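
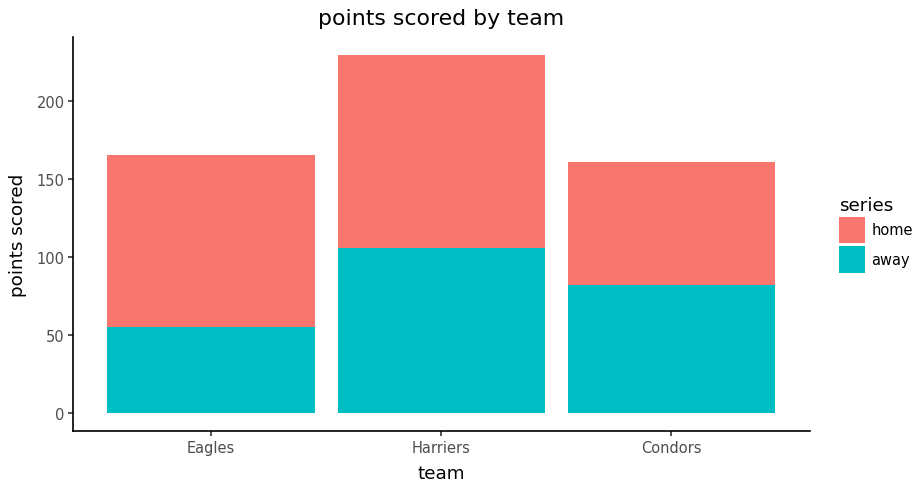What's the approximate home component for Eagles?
home top ≈ 160, bottom ≈ 60; segment ≈ 100.

≈ 100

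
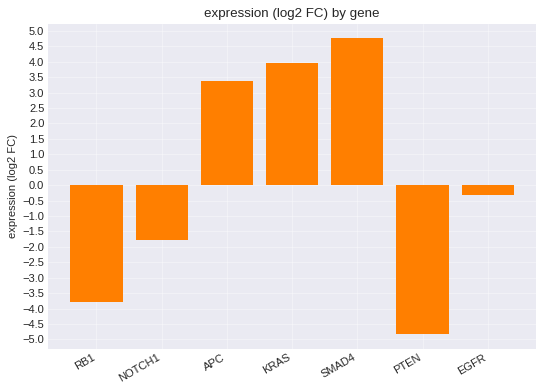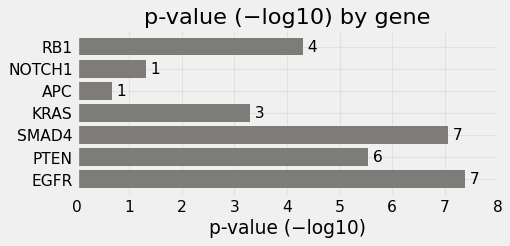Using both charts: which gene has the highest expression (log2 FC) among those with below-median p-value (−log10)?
Chart 2 median p-value (−log10) ≈ 4; below-median genes: NOTCH1, APC, KRAS. Among those, KRAS has the highest expression (log2 FC) (≈ 4).

KRAS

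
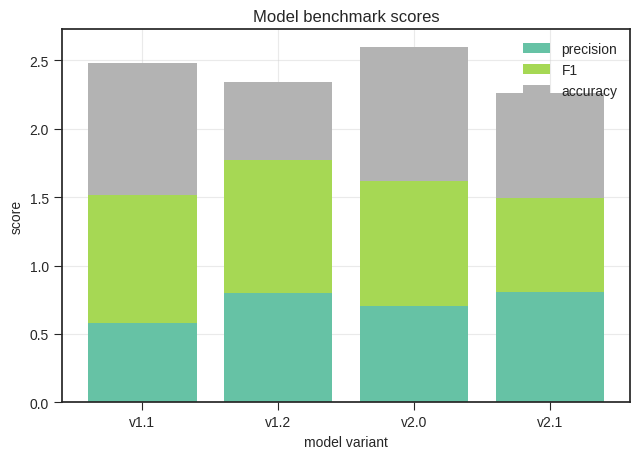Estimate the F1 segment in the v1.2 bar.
≈ 1.0

F1 top ≈ 2.0, bottom ≈ 1.0; segment ≈ 1.0.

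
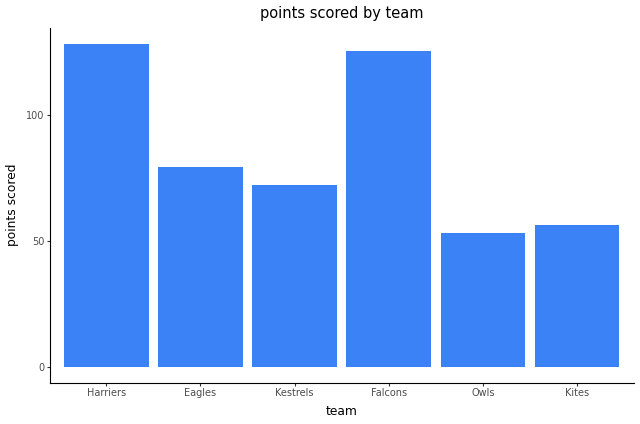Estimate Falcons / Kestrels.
≈ 1.5×

Falcons ≈ 120, Kestrels ≈ 80; 120/80 ≈ 1.5.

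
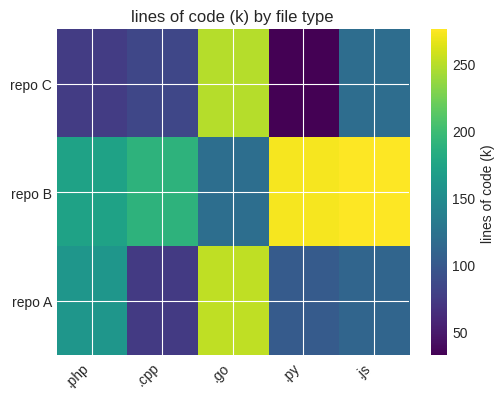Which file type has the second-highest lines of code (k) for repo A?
Top 3 for repo A: .go ≈ 250, .php ≈ 150, .js ≈ 100.

.php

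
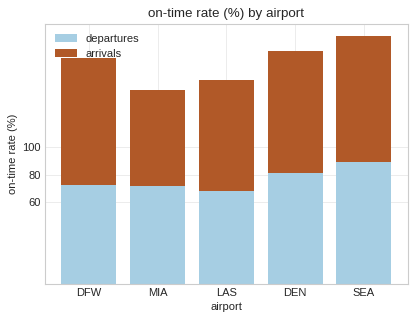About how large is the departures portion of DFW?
departures top ≈ 80, bottom ≈ 0; segment ≈ 80.

≈ 80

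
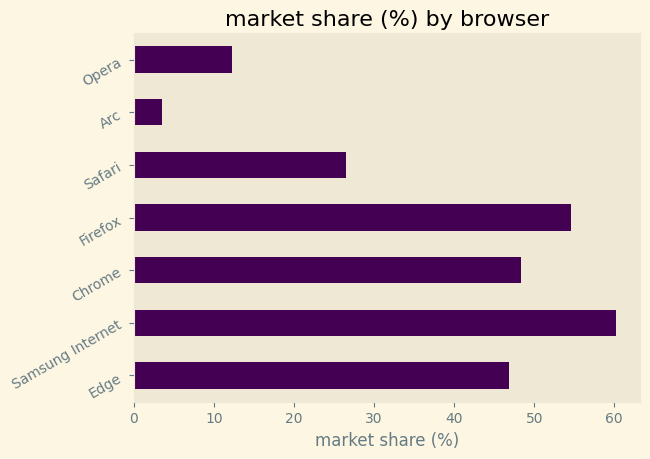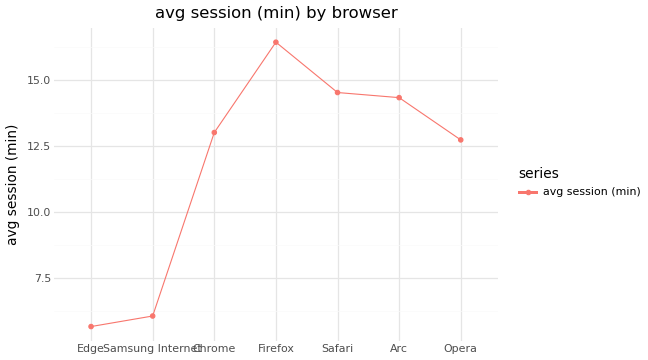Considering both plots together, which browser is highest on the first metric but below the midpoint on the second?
Samsung Internet

Chart 2 median avg session (min) ≈ 14; below-median browsers: Edge, Samsung Internet, Opera. Among those, Samsung Internet has the highest market share (%) (≈ 60).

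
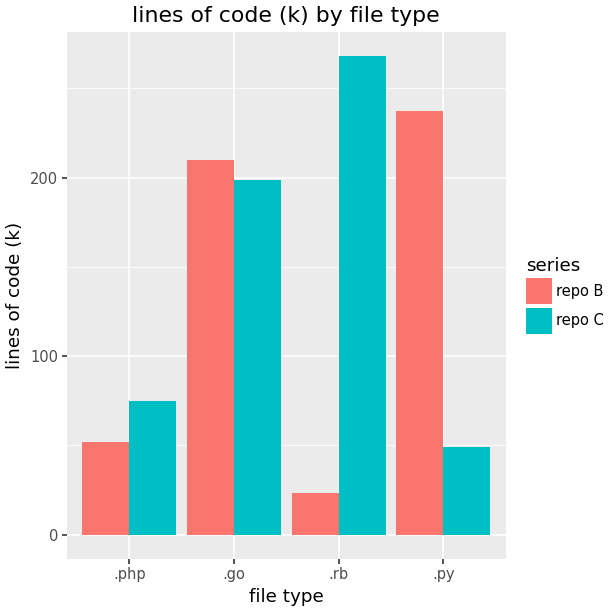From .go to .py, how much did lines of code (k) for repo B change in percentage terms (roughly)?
.go ≈ 200, .py ≈ 225; (225 − 200) / 200 ≈ +12.5%.

≈ +12.5%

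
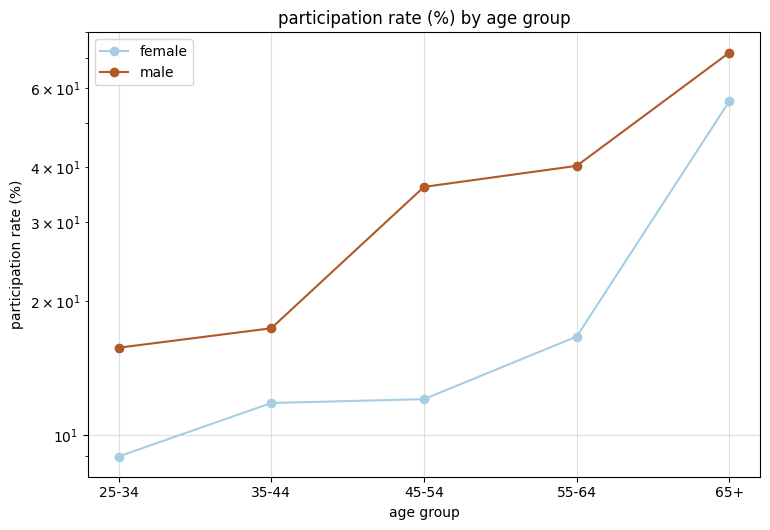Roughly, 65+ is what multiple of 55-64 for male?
65+ ≈ 70, 55-64 ≈ 40; 70/40 ≈ 1.75.

≈ 1.75×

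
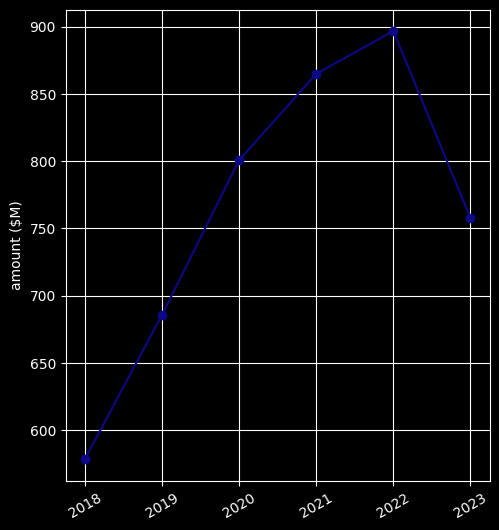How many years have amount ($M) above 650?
Above 650: 2019, 2020, 2021, 2022, 2023.

5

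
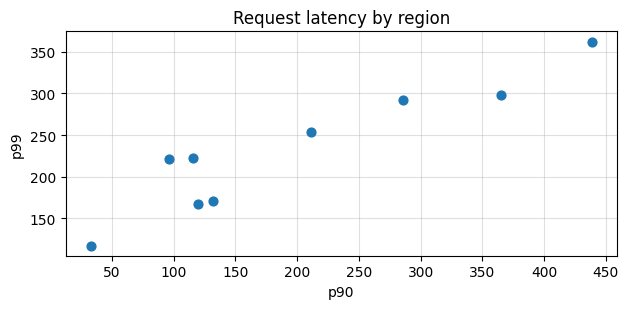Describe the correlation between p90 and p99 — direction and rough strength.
Points are positively correlated; strong (|r| ≈ 0.9).

positive, strong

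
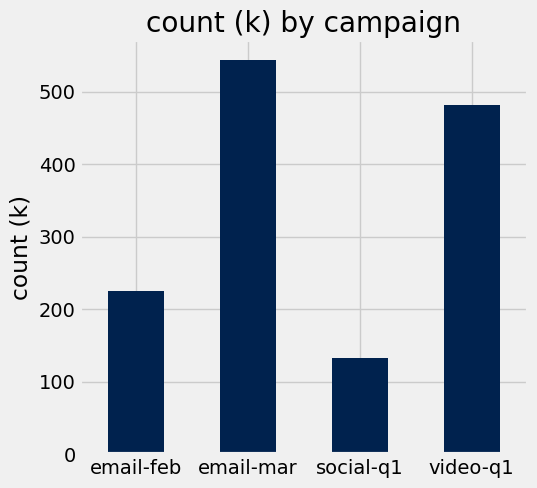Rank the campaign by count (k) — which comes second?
Top 3: email-mar ≈ 550, video-q1 ≈ 500, email-feb ≈ 250.

video-q1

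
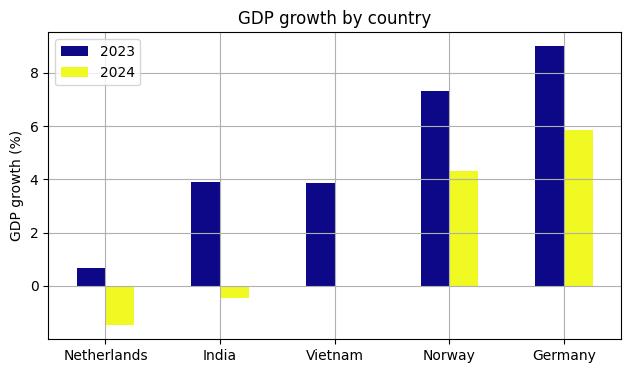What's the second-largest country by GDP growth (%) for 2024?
Top 3 for 2024: Germany ≈ 6, Norway ≈ 4, Vietnam ≈ 0.

Norway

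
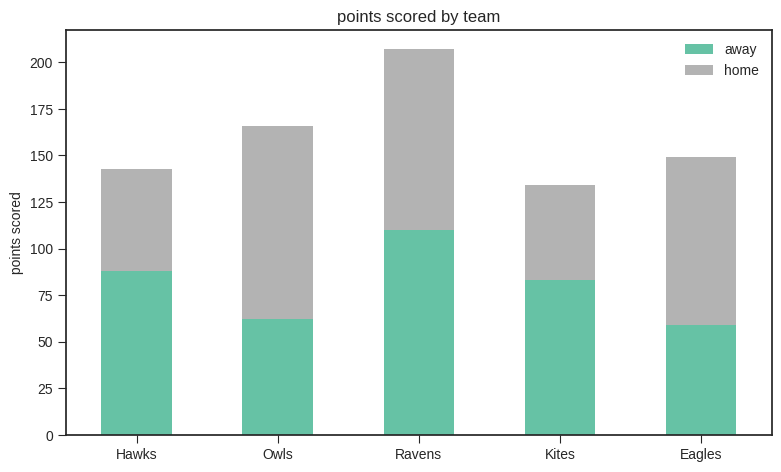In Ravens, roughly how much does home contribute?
home top ≈ 200, bottom ≈ 120; segment ≈ 80.

≈ 80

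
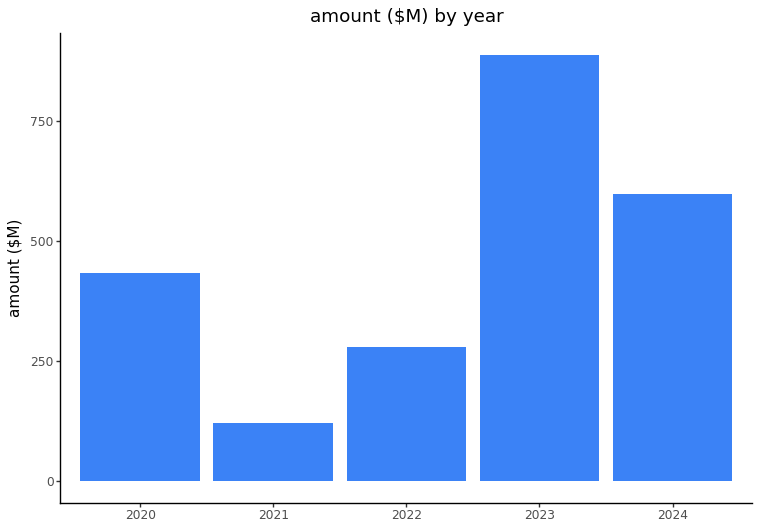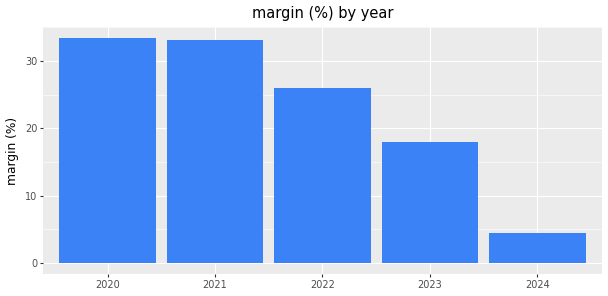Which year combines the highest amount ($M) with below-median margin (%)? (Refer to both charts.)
Chart 2 median margin (%) ≈ 25; below-median years: 2023, 2024. Among those, 2023 has the highest amount ($M) (≈ 900).

2023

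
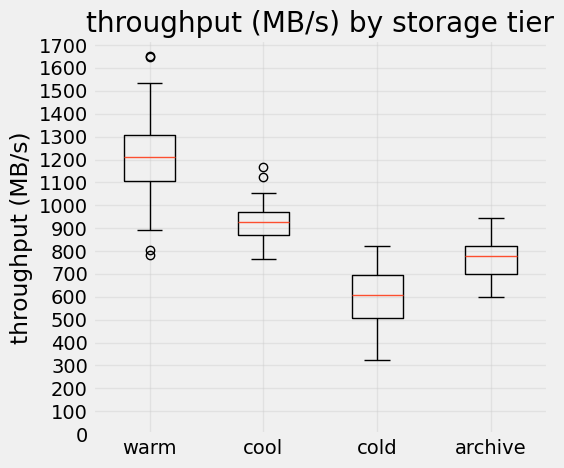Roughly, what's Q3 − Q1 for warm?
≈ 200

Q3 ≈ 1300, Q1 ≈ 1100; IQR ≈ 200.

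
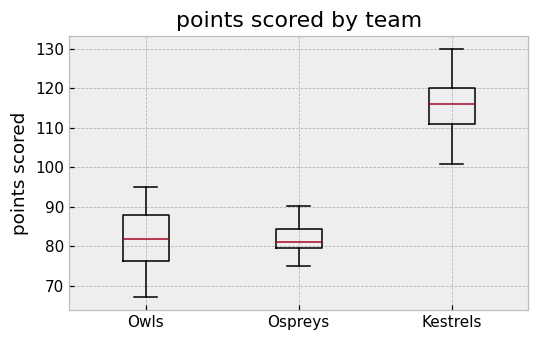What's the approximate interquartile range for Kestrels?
Q3 ≈ 120, Q1 ≈ 110; IQR ≈ 10.

≈ 10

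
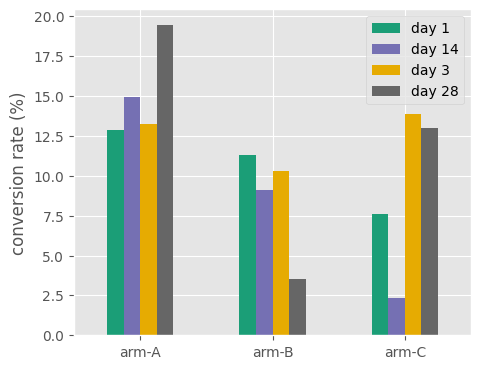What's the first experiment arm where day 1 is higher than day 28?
arm-A: day 1 ≈ 12 vs day 28 ≈ 20 (not yet); arm-B: day 1 ≈ 12 vs day 28 ≈ 4 (first crossover).

arm-B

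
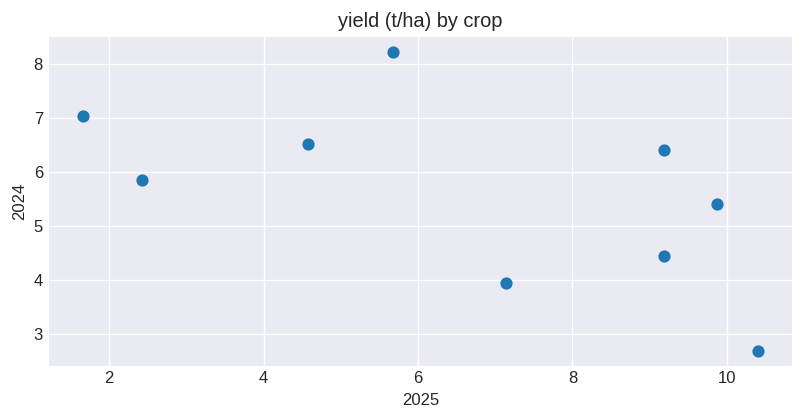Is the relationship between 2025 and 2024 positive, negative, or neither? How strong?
Points are negatively correlated; moderate (|r| ≈ 0.6).

negative, moderate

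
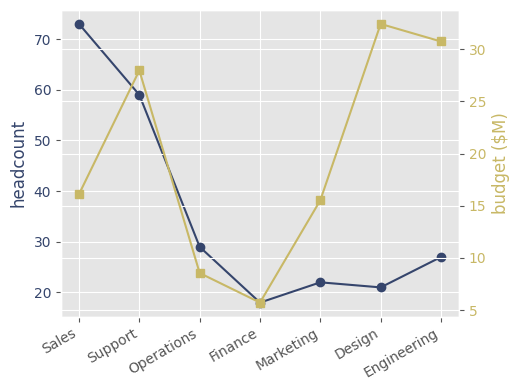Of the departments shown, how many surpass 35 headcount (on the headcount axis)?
Above 35: Sales, Support.

2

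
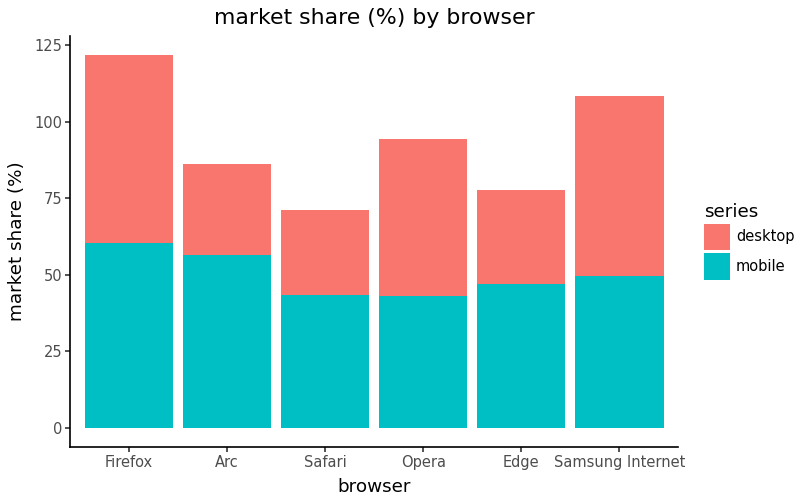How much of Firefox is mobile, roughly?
mobile top ≈ 60, bottom ≈ 0; segment ≈ 60.

≈ 60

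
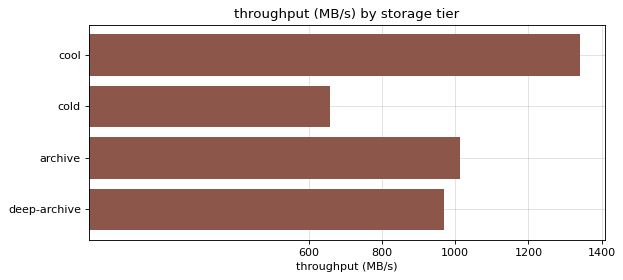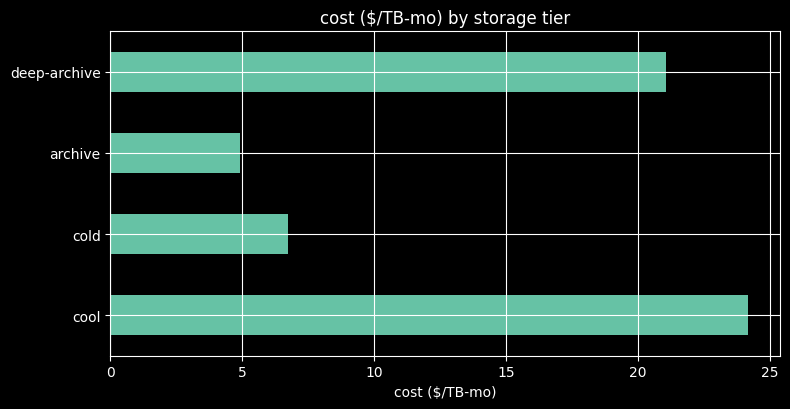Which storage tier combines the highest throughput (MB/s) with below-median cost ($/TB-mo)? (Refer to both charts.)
Chart 2 median cost ($/TB-mo) ≈ 15; below-median storage tiers: cold, archive. Among those, archive has the highest throughput (MB/s) (≈ 1000).

archive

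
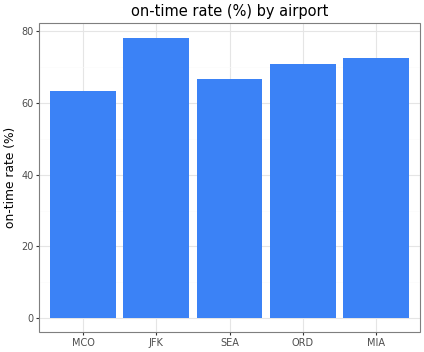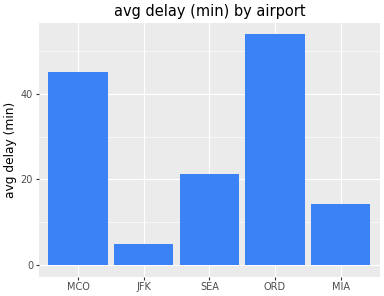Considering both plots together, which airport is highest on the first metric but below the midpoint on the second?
JFK

Chart 2 median avg delay (min) ≈ 20; below-median airports: JFK, MIA. Among those, JFK has the highest on-time rate (%) (≈ 80).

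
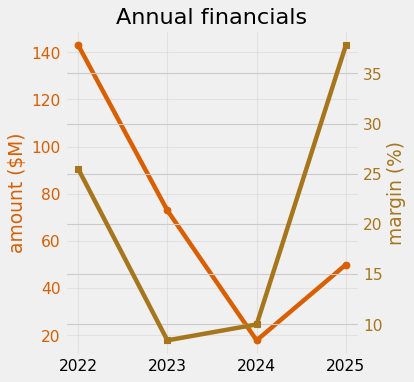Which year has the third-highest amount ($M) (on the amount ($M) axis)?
Top 4 (on the amount ($M) axis): 2022 ≈ 140, 2023 ≈ 80, 2025 ≈ 40, 2024 ≈ 20.

2025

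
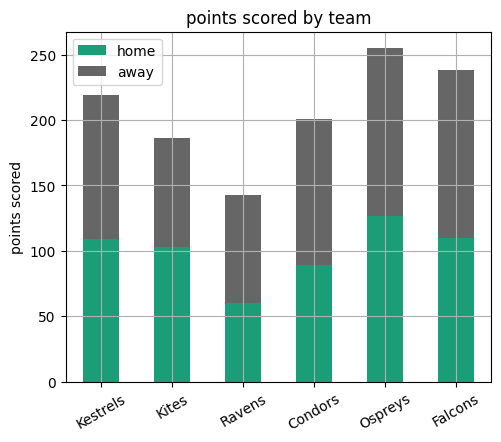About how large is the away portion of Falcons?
≈ 150

away top ≈ 250, bottom ≈ 100; segment ≈ 150.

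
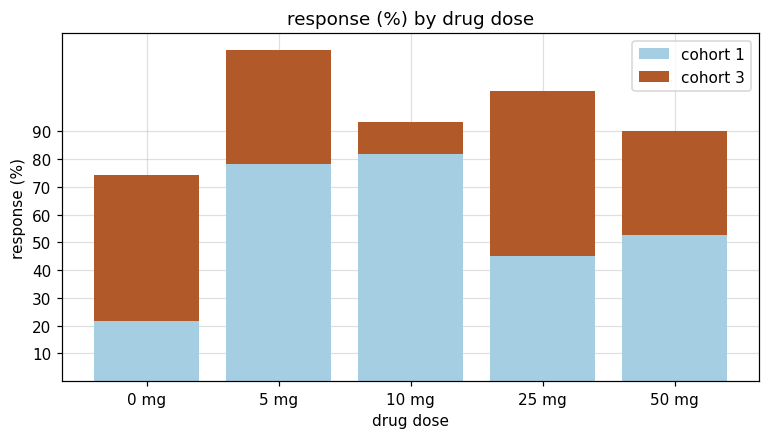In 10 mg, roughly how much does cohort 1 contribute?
≈ 80

cohort 1 top ≈ 80, bottom ≈ 0; segment ≈ 80.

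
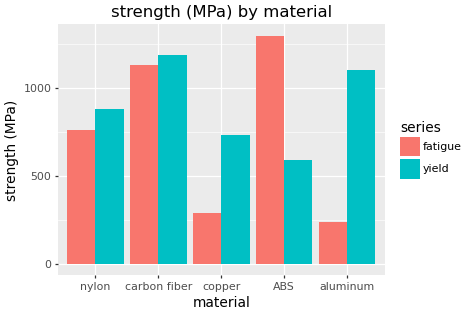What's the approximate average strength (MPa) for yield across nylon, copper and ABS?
≈ 733

(800 + 800 + 600) / 3 ≈ 733.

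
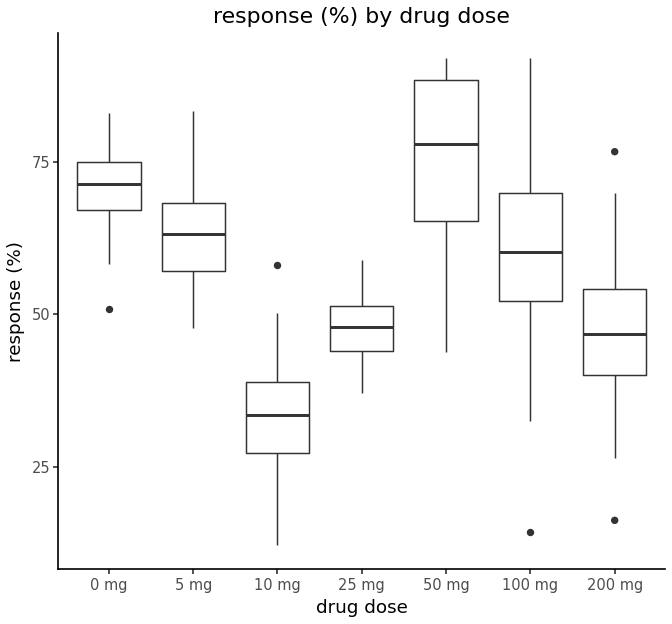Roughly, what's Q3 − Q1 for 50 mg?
Q3 ≈ 90, Q1 ≈ 65; IQR ≈ 25.

≈ 25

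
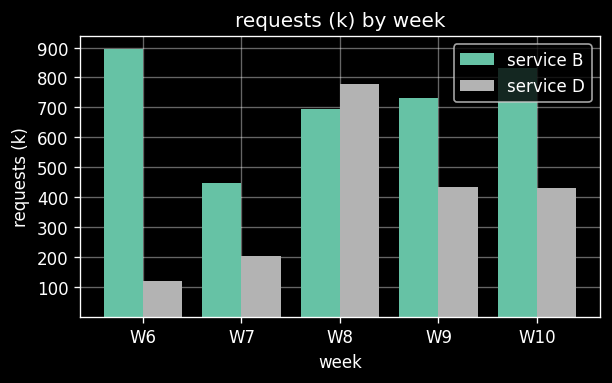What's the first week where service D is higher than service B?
W7: service D ≈ 200 vs service B ≈ 400 (not yet); W8: service D ≈ 800 vs service B ≈ 700 (first crossover).

W8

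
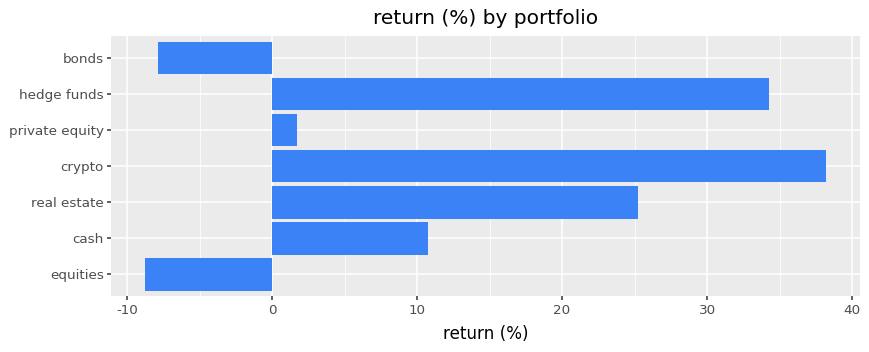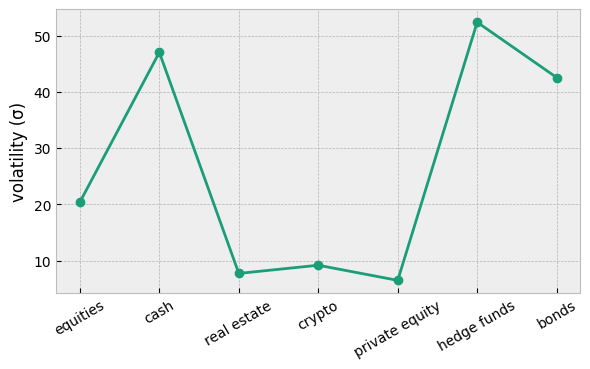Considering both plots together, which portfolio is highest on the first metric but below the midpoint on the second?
crypto

Chart 2 median volatility (σ) ≈ 20; below-median portfolios: real estate, crypto, private equity. Among those, crypto has the highest return (%) (≈ 40).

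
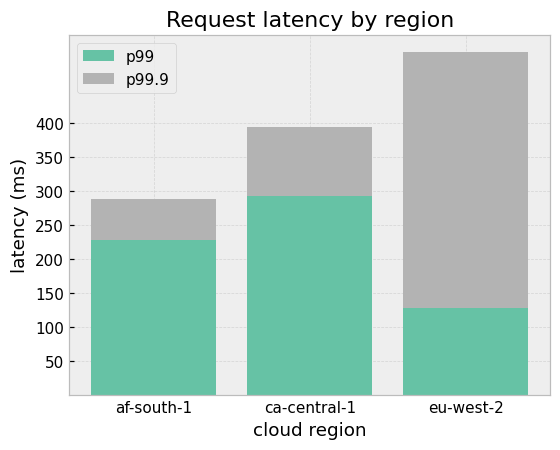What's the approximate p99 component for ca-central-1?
≈ 300

p99 top ≈ 300, bottom ≈ 0; segment ≈ 300.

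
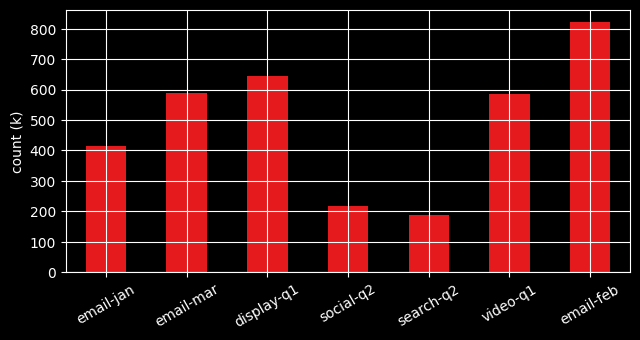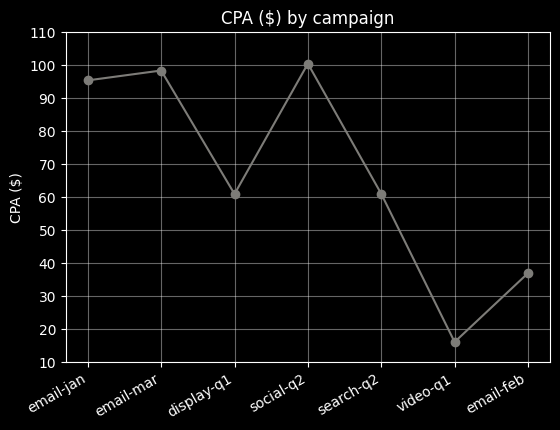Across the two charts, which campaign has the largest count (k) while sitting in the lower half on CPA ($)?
email-feb

Chart 2 median CPA ($) ≈ 60; below-median campaigns: display-q1, video-q1, email-feb. Among those, email-feb has the highest count (k) (≈ 800).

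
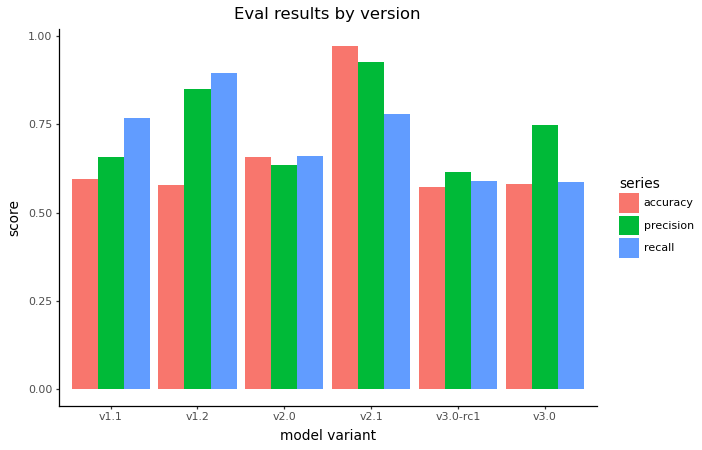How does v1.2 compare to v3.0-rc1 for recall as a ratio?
≈ 1.5×

v1.2 ≈ 0.9, v3.0-rc1 ≈ 0.6; 0.9/0.6 ≈ 1.5.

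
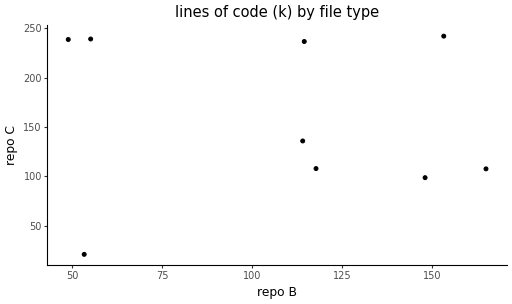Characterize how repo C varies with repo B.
no clear correlation

Points are roughly uncorrelated; weak (|r| ≈ 0.1).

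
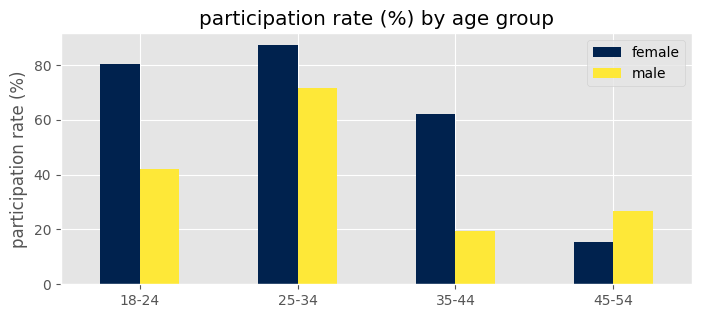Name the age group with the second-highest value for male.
18-24

Top 3 for male: 25-34 ≈ 70, 18-24 ≈ 40, 45-54 ≈ 30.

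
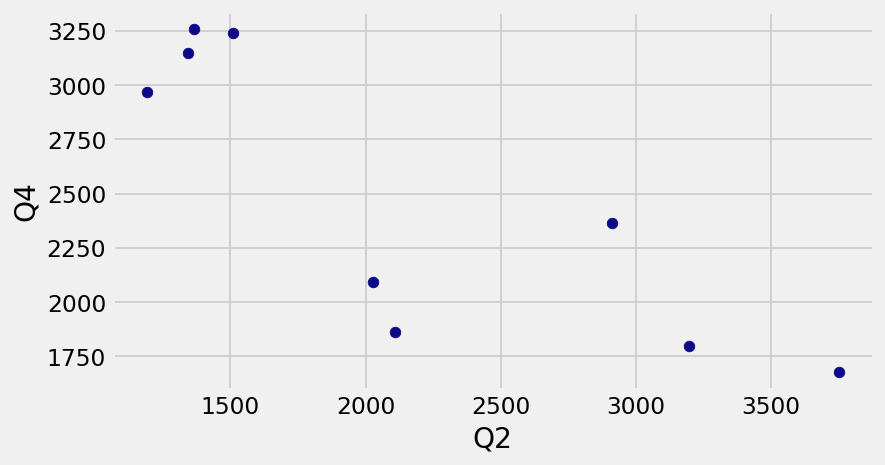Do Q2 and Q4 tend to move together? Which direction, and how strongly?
Points are negatively correlated; strong (|r| ≈ 0.8).

negative, strong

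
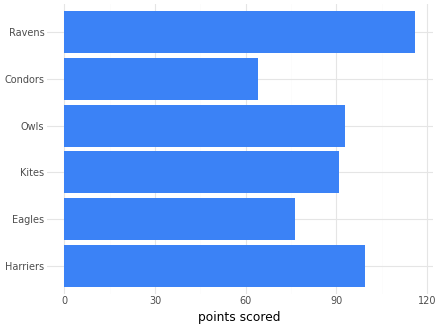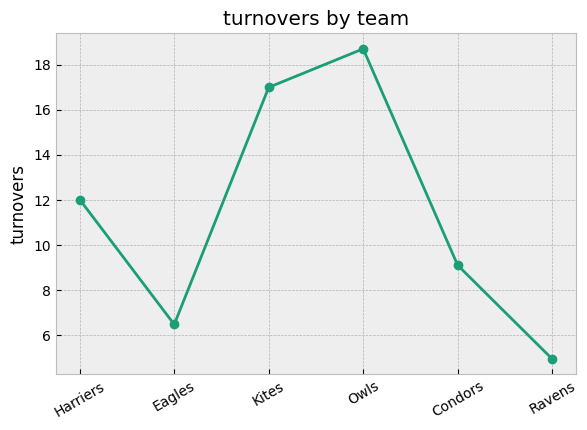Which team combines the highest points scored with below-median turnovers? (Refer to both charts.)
Ravens

Chart 2 median turnovers ≈ 10; below-median teams: Eagles, Condors, Ravens. Among those, Ravens has the highest points scored (≈ 120).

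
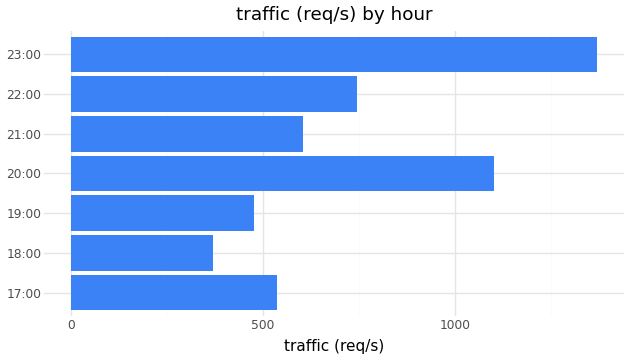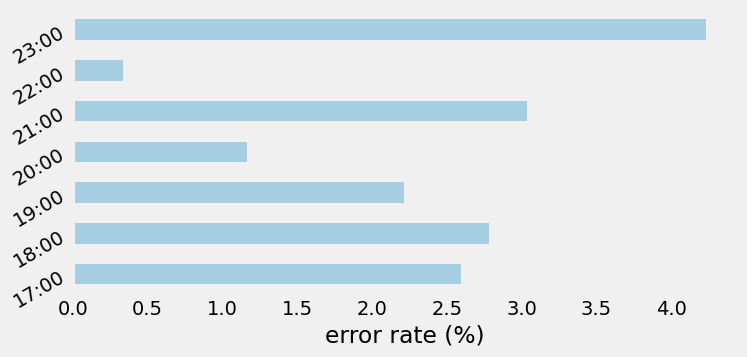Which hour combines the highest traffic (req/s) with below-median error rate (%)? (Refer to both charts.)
20:00

Chart 2 median error rate (%) ≈ 2.5; below-median hours: 19:00, 20:00, 22:00. Among those, 20:00 has the highest traffic (req/s) (≈ 1200).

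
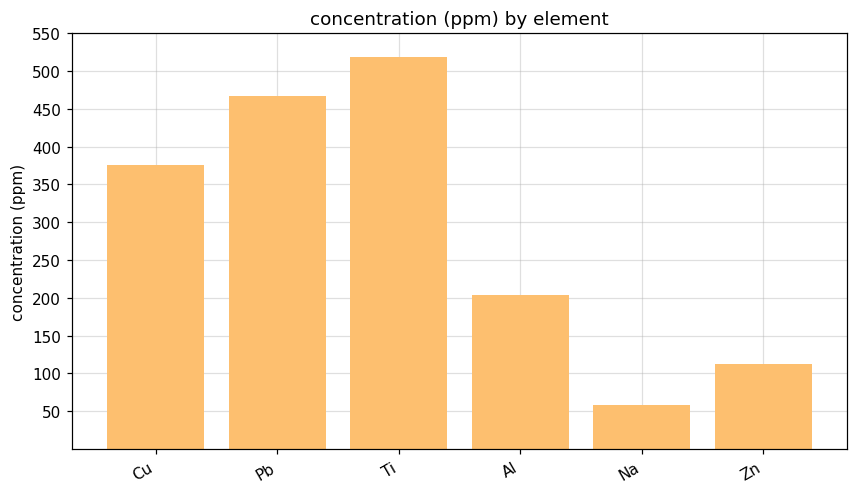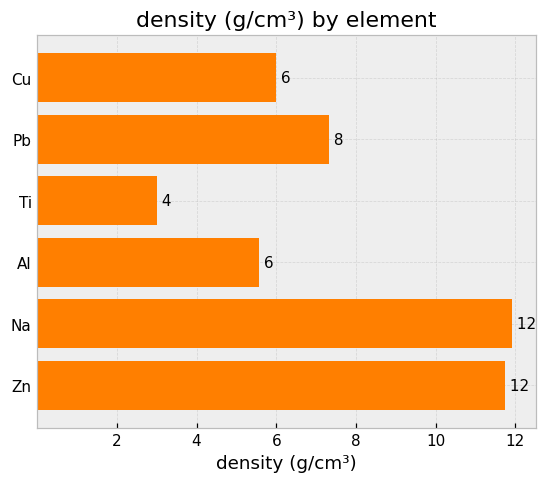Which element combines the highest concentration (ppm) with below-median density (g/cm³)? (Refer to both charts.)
Chart 2 median density (g/cm³) ≈ 6; below-median elements: Cu, Ti, Al. Among those, Ti has the highest concentration (ppm) (≈ 500).

Ti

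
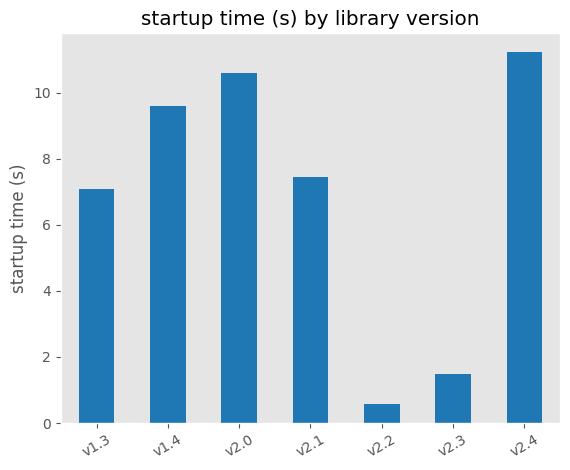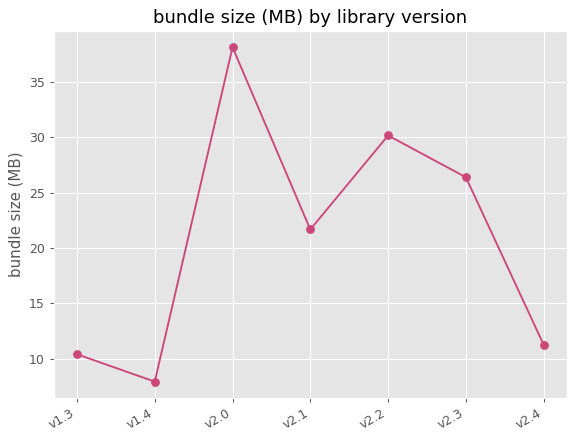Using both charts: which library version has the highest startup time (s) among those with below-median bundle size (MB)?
v2.4

Chart 2 median bundle size (MB) ≈ 20; below-median library versions: v1.3, v1.4, v2.4. Among those, v2.4 has the highest startup time (s) (≈ 12).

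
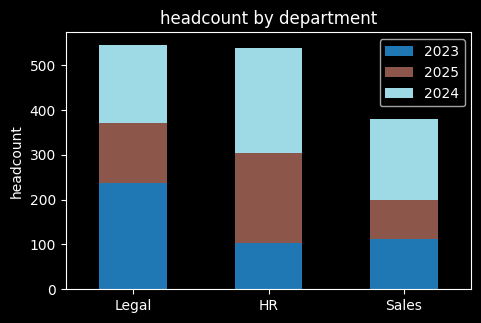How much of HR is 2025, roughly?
2025 top ≈ 300, bottom ≈ 100; segment ≈ 200.

≈ 200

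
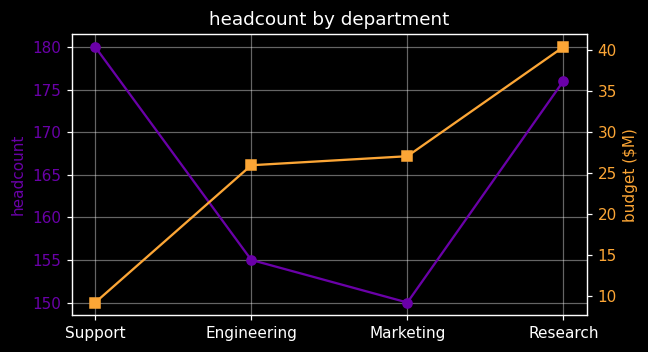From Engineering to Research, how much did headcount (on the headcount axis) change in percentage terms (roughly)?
≈ +12.9%

Engineering ≈ 155, Research ≈ 175; (175 − 155) / 155 ≈ +12.9%.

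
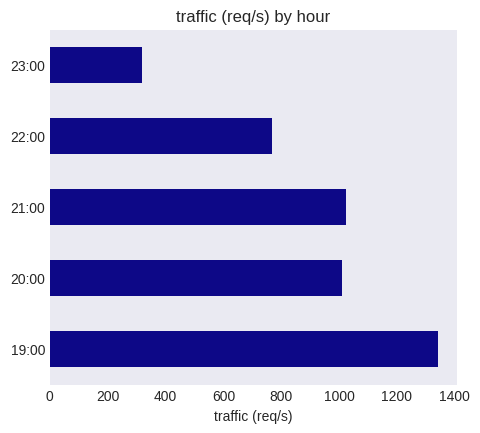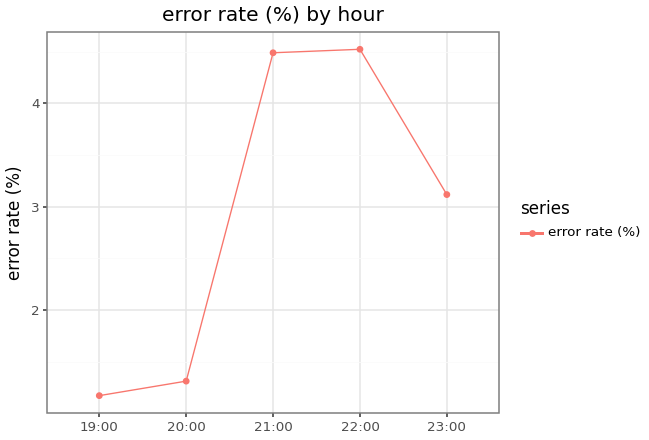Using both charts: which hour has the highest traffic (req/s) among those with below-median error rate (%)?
19:00

Chart 2 median error rate (%) ≈ 3; below-median hours: 19:00, 20:00. Among those, 19:00 has the highest traffic (req/s) (≈ 1400).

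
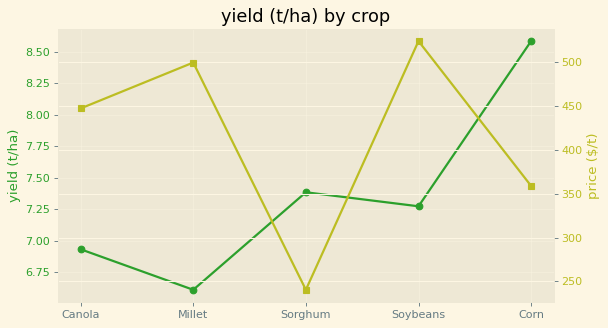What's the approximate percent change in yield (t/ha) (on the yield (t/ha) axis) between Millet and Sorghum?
Millet ≈ 6.6, Sorghum ≈ 7.4; (7.4 − 6.6) / 6.6 ≈ +12.1%.

≈ +12.1%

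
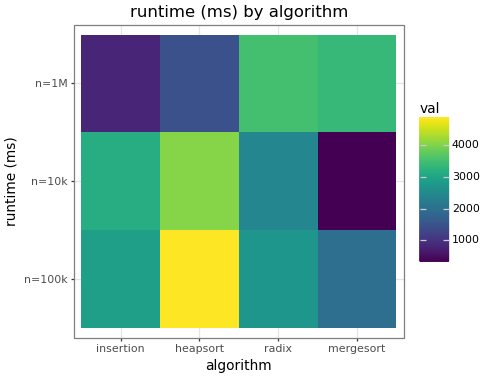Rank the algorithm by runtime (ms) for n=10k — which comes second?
Top 3 for n=10k: heapsort ≈ 4000, insertion ≈ 3000, radix ≈ 2500.

insertion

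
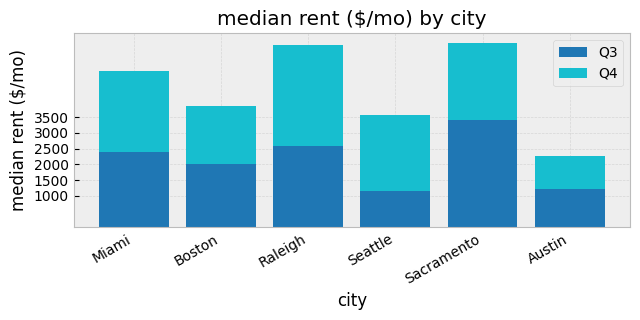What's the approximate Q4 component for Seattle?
≈ 2500

Q4 top ≈ 3500, bottom ≈ 1000; segment ≈ 2500.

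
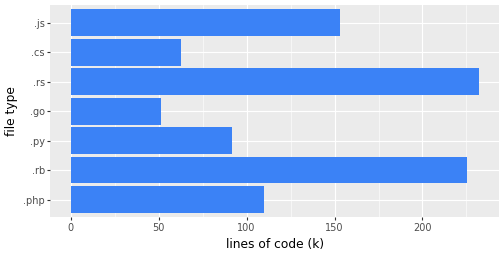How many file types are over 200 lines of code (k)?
Above 200: .rb, .rs.

2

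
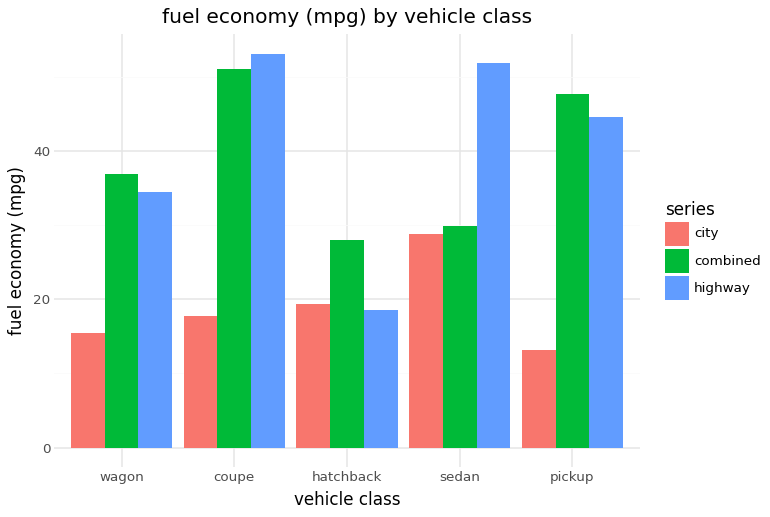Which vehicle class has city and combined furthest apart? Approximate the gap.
pickup: city ≈ 15, combined ≈ 50 → gap ≈ 35. Next-largest (coupe) is only ≈ 30.

pickup, ≈ 35 mpg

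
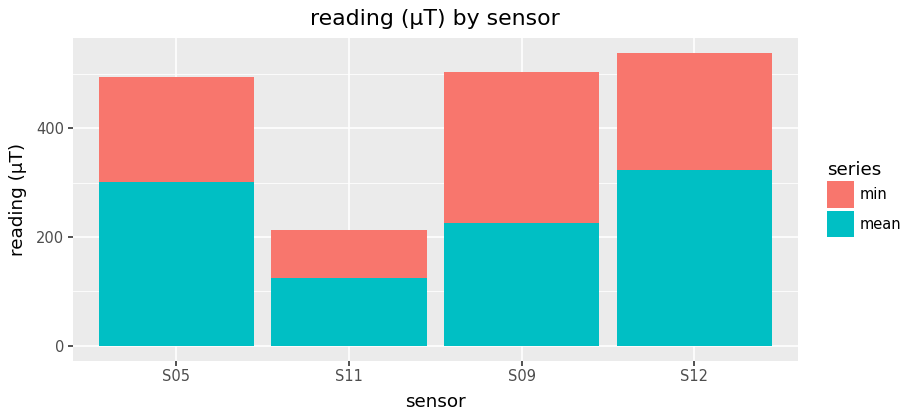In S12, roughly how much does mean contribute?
≈ 300

mean top ≈ 300, bottom ≈ 0; segment ≈ 300.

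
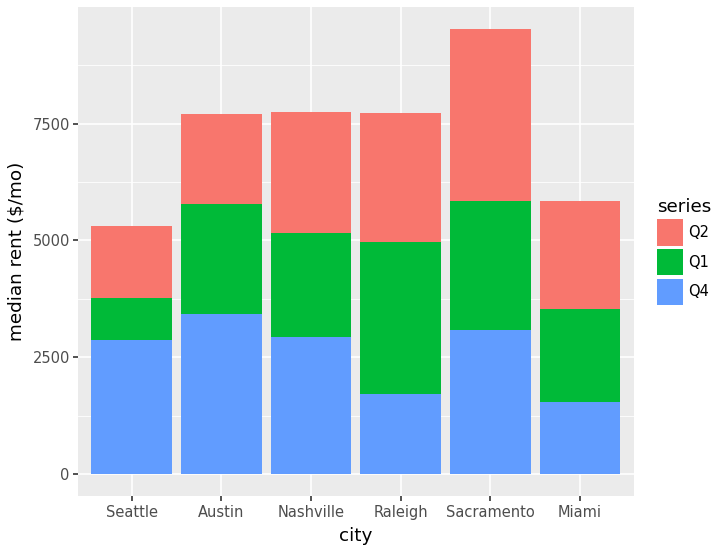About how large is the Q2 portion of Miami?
Q2 top ≈ 6000, bottom ≈ 4000; segment ≈ 2000.

≈ 2000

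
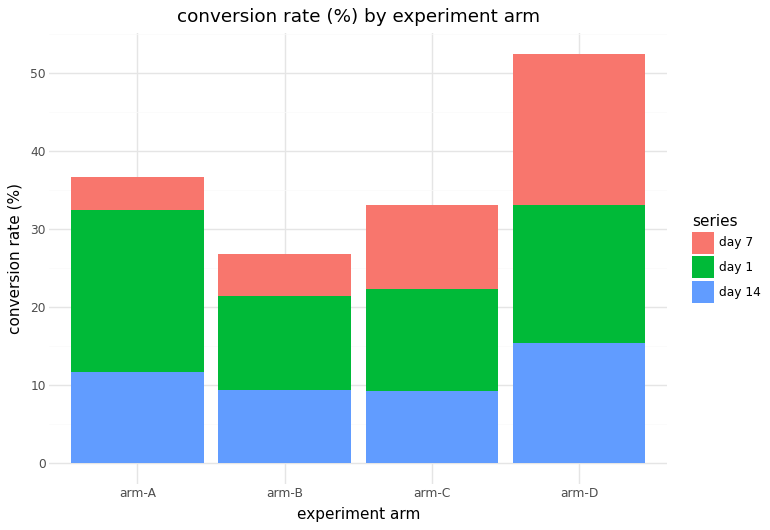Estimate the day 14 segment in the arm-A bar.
day 14 top ≈ 10, bottom ≈ 0; segment ≈ 10.

≈ 10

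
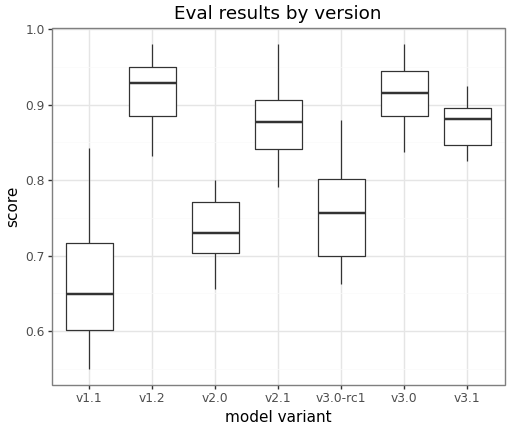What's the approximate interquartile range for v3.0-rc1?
Q3 ≈ 0.80, Q1 ≈ 0.70; IQR ≈ 0.10.

≈ 0.10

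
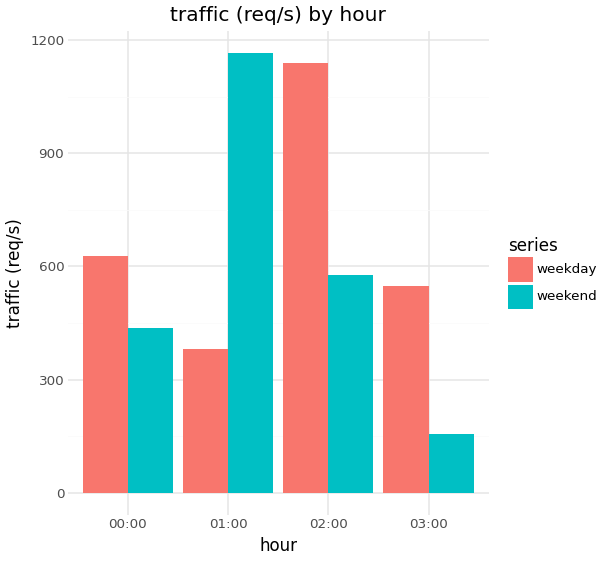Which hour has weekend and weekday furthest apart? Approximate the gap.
01:00: weekend ≈ 1200, weekday ≈ 400 → gap ≈ 800. Next-largest (02:00) is only ≈ 500.

01:00, ≈ 800 req/s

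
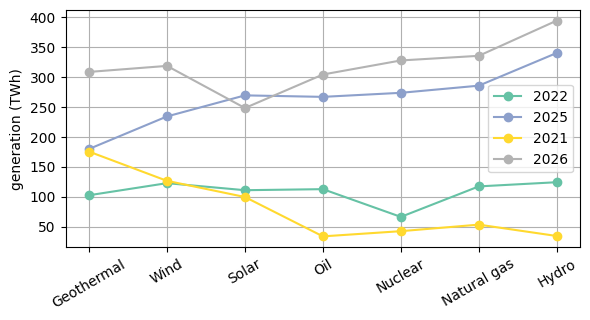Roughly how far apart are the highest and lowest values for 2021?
≈ 150

Max Geothermal ≈ 200, min Oil ≈ 50; range ≈ 150.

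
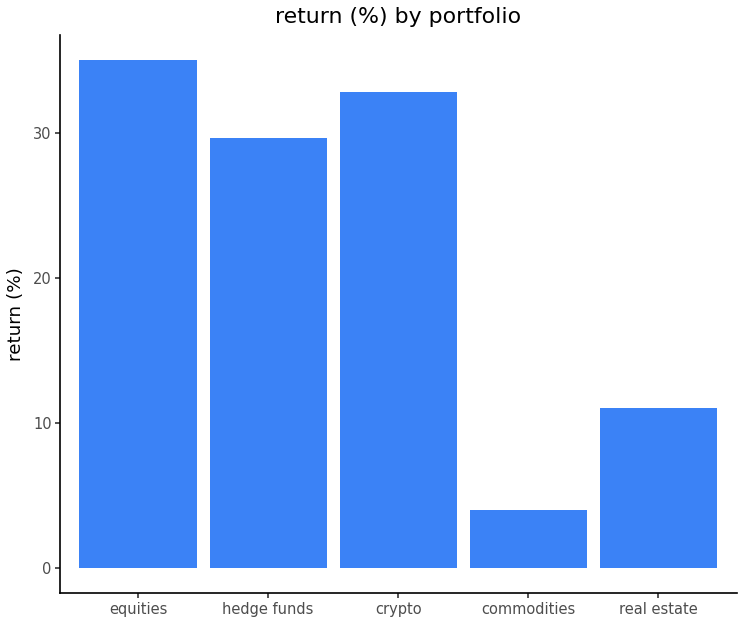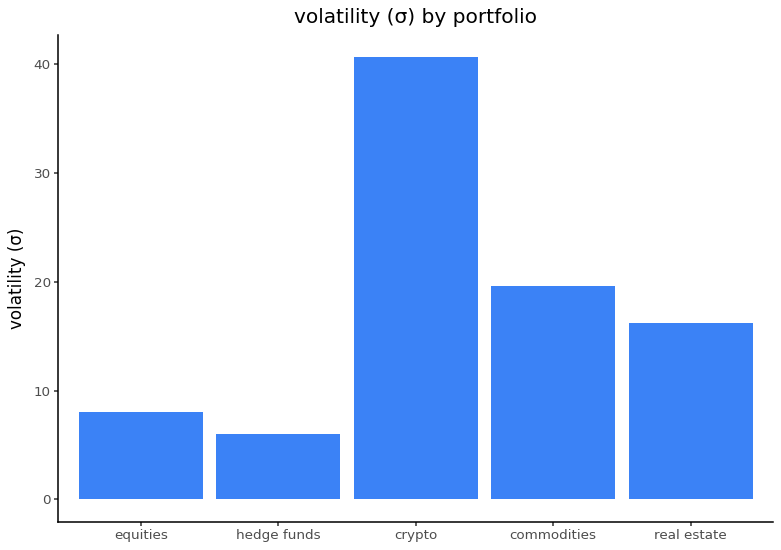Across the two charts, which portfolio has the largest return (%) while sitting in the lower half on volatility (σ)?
equities

Chart 2 median volatility (σ) ≈ 15; below-median portfolios: equities, hedge funds. Among those, equities has the highest return (%) (≈ 35).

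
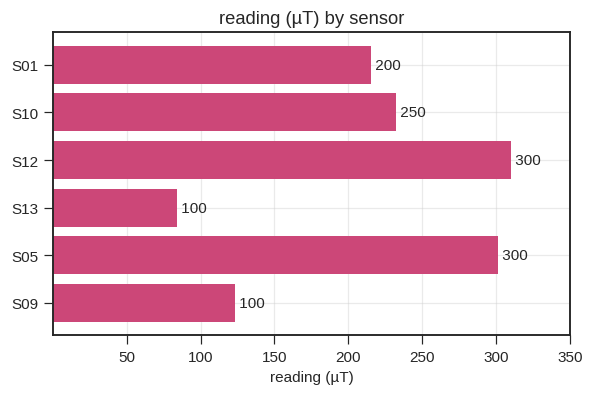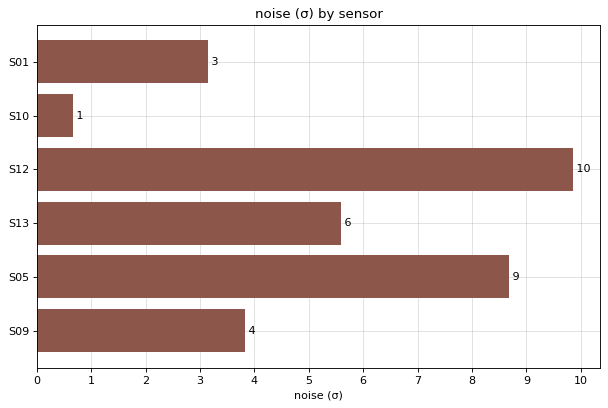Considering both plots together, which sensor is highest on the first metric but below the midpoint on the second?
S10

Chart 2 median noise (σ) ≈ 5; below-median sensors: S01, S10, S09. Among those, S10 has the highest reading (µT) (≈ 250).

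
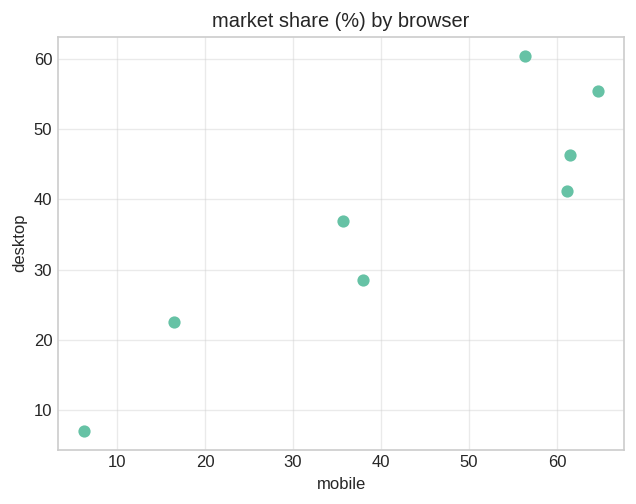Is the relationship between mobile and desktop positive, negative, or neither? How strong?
positive, strong

Points are positively correlated; strong (|r| ≈ 0.9).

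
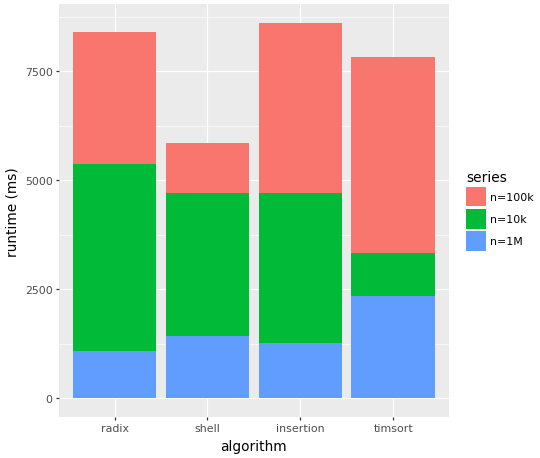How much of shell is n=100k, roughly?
≈ 1000

n=100k top ≈ 6000, bottom ≈ 5000; segment ≈ 1000.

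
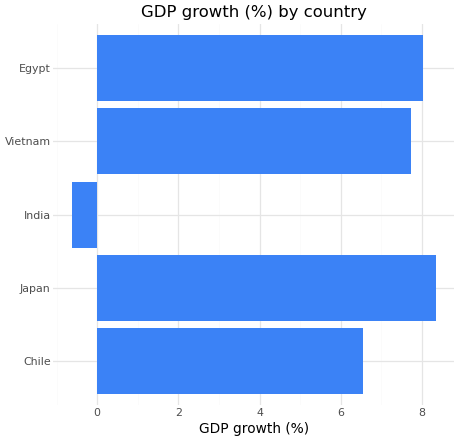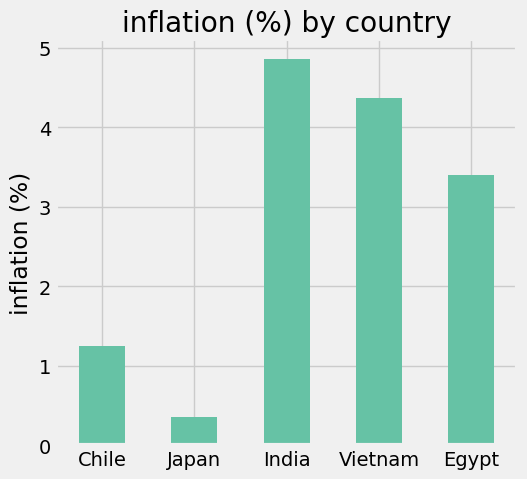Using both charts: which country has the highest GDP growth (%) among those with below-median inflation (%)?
Chart 2 median inflation (%) ≈ 3.5; below-median countries: Chile, Japan. Among those, Japan has the highest GDP growth (%) (≈ 8).

Japan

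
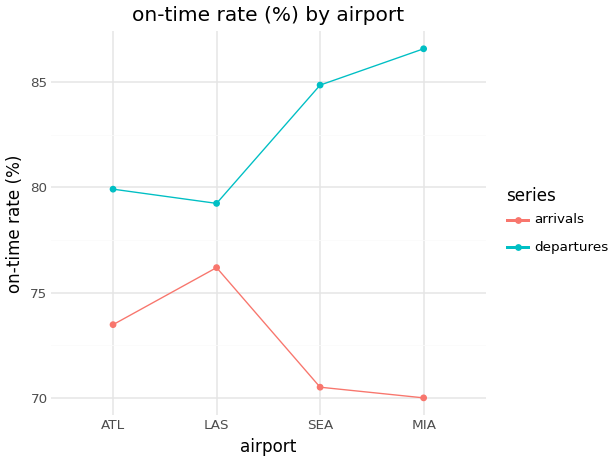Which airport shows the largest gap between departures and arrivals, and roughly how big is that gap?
MIA, ≈ 16 %

MIA: departures ≈ 86, arrivals ≈ 70 → gap ≈ 16. Next-largest (SEA) is only ≈ 14.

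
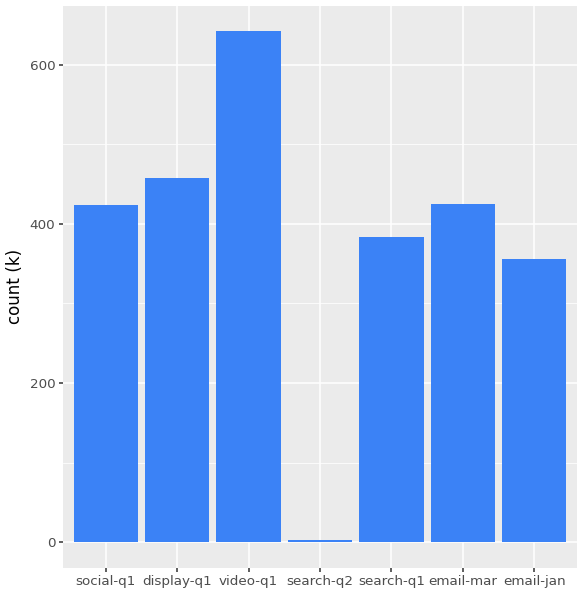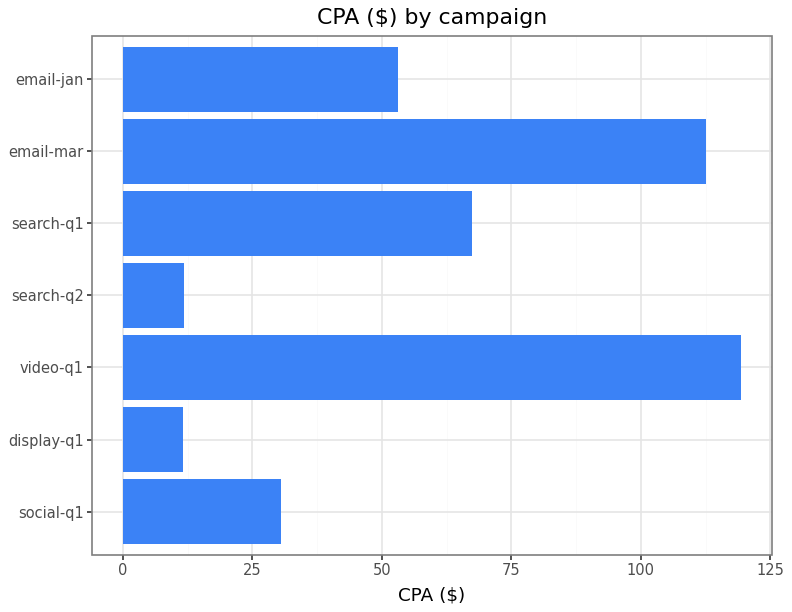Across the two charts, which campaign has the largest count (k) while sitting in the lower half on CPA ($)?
display-q1

Chart 2 median CPA ($) ≈ 60; below-median campaigns: social-q1, display-q1, search-q2. Among those, display-q1 has the highest count (k) (≈ 500).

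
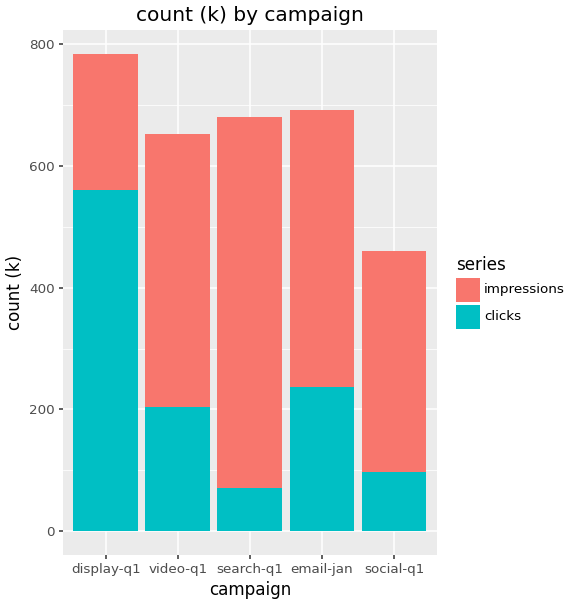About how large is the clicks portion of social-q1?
≈ 100

clicks top ≈ 100, bottom ≈ 0; segment ≈ 100.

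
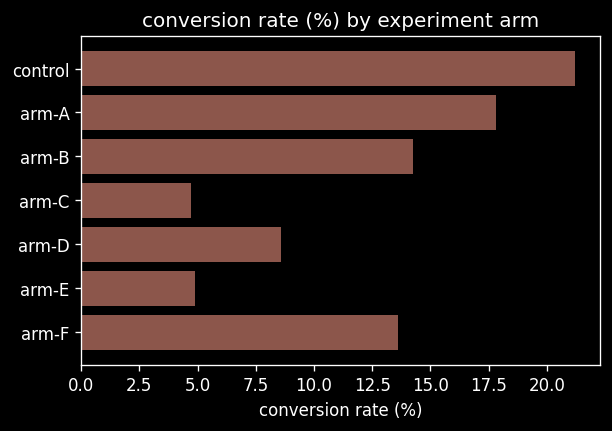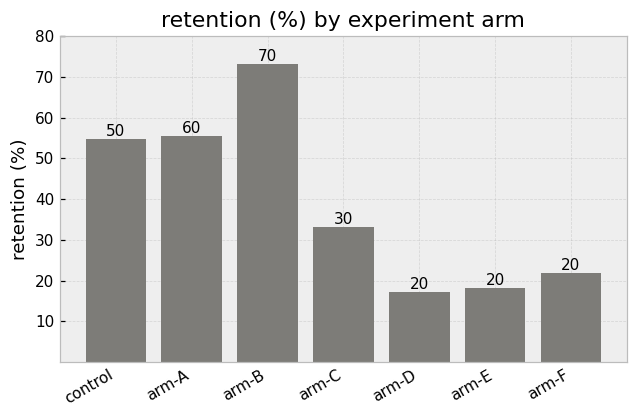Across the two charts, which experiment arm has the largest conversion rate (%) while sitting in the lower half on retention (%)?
Chart 2 median retention (%) ≈ 30; below-median experiment arms: arm-D, arm-E, arm-F. Among those, arm-F has the highest conversion rate (%) (≈ 14).

arm-F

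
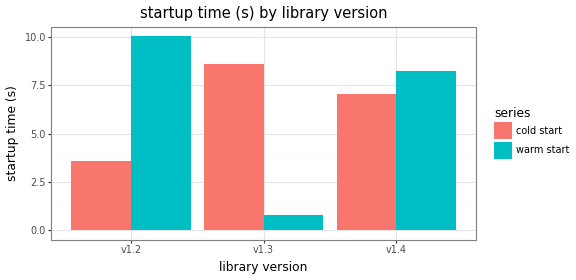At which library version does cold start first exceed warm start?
v1.2: cold start ≈ 4 vs warm start ≈ 10 (not yet); v1.3: cold start ≈ 9 vs warm start ≈ 1 (first crossover).

v1.3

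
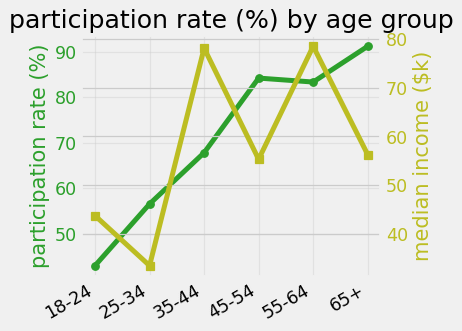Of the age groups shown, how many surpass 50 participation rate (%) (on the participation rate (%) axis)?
5

Above 50: 25-34, 35-44, 45-54, 55-64, 65+.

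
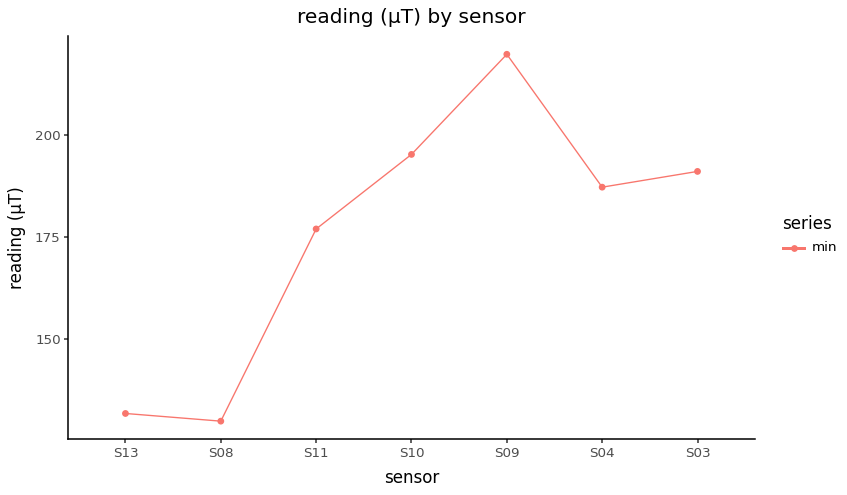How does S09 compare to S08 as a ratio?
S09 ≈ 220, S08 ≈ 130; 220/130 ≈ 1.69.

≈ 1.69×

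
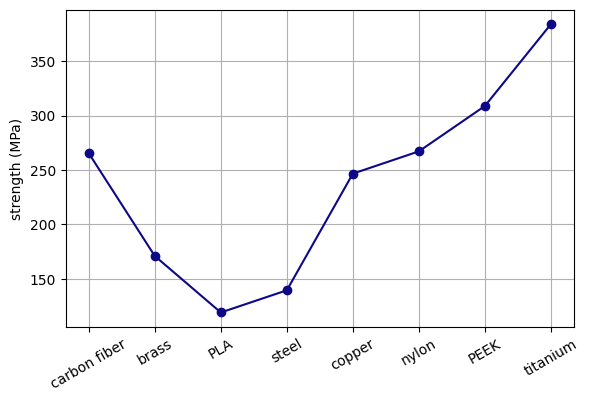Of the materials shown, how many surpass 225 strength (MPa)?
Above 225: carbon fiber, copper, nylon, PEEK, titanium.

5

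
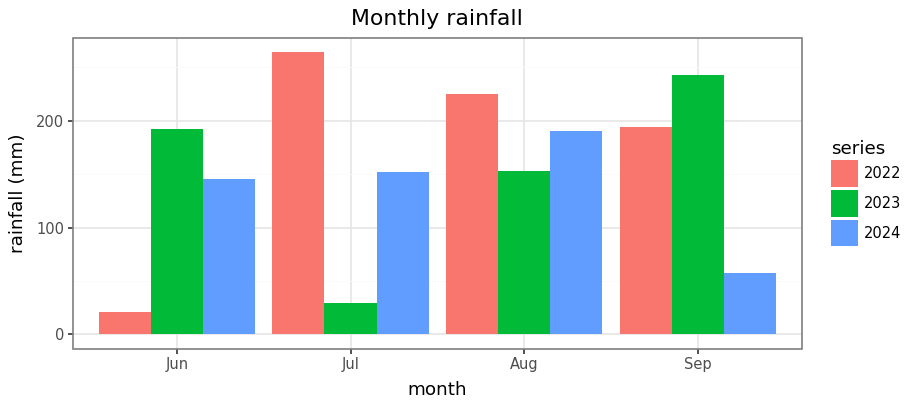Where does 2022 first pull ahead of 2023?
Jun: 2022 ≈ 25 vs 2023 ≈ 200 (not yet); Jul: 2022 ≈ 275 vs 2023 ≈ 25 (first crossover).

Jul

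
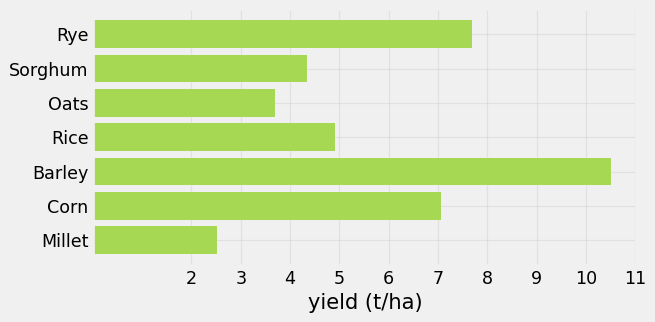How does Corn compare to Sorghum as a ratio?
Corn ≈ 7, Sorghum ≈ 4; 7/4 ≈ 1.75.

≈ 1.75×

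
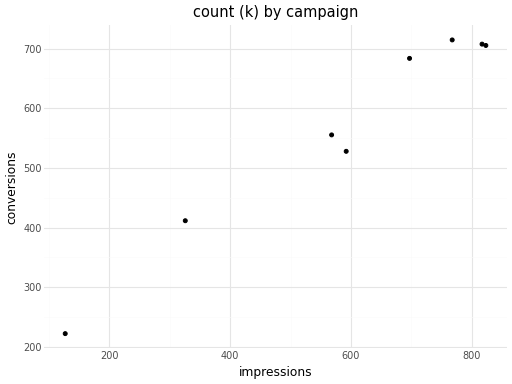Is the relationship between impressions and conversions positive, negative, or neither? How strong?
Points are positively correlated; strong (|r| ≈ 1.0).

positive, strong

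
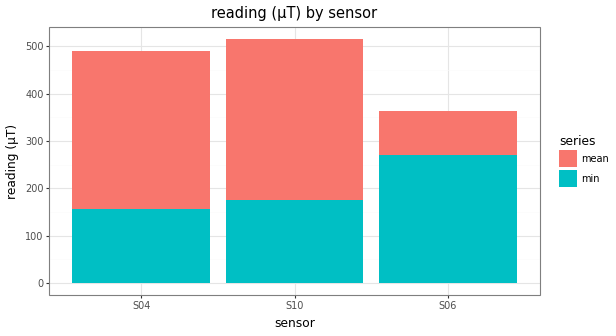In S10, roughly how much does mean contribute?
mean top ≈ 500, bottom ≈ 150; segment ≈ 350.

≈ 350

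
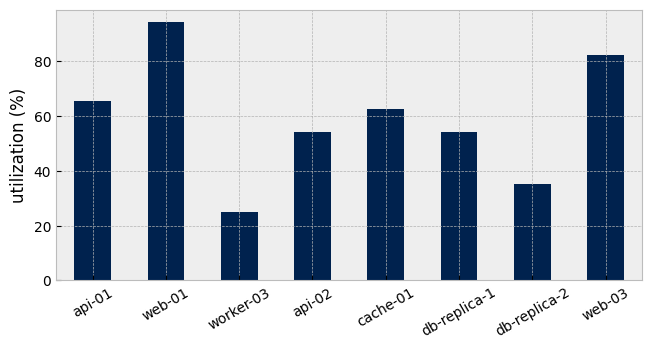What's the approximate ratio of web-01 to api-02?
web-01 ≈ 90, api-02 ≈ 50; 90/50 ≈ 1.8.

≈ 1.8×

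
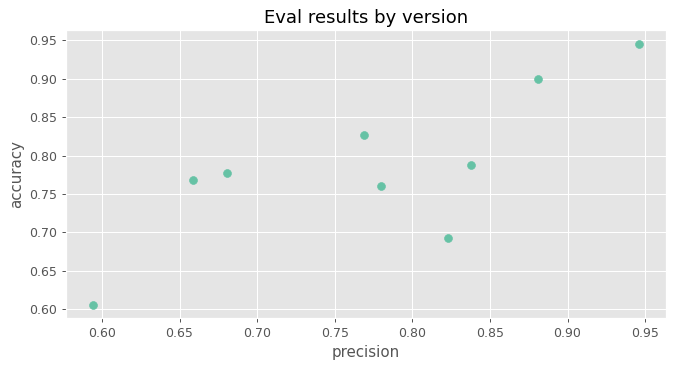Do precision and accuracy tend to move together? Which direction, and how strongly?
Points are positively correlated; strong (|r| ≈ 0.8).

positive, strong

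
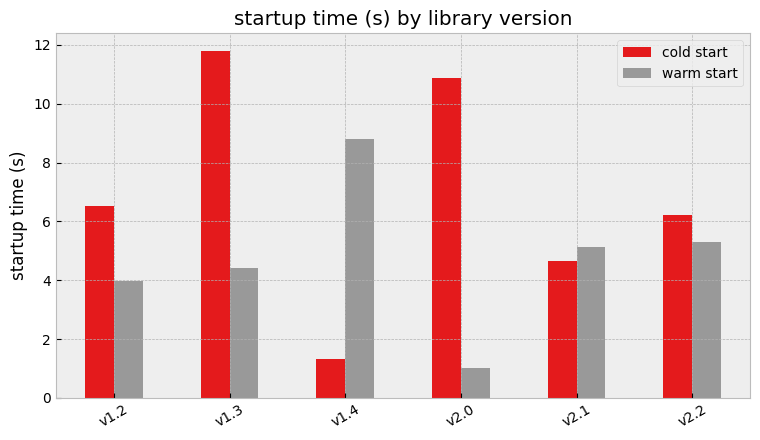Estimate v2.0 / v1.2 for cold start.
v2.0 ≈ 11, v1.2 ≈ 7; 11/7 ≈ 1.57.

≈ 1.57×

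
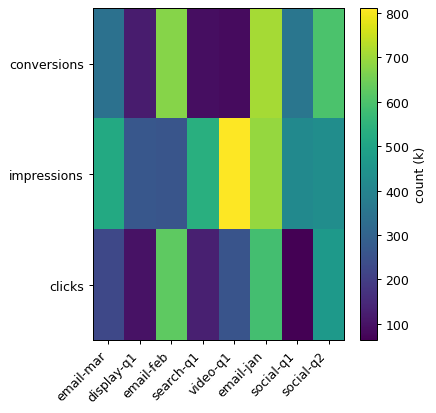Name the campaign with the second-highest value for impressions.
Top 3 for impressions: video-q1 ≈ 800, email-jan ≈ 700, search-q1 ≈ 500.

email-jan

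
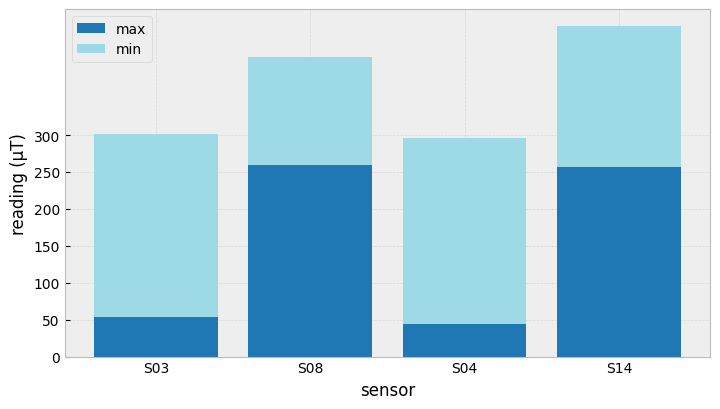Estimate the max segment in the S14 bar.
≈ 250

max top ≈ 250, bottom ≈ 0; segment ≈ 250.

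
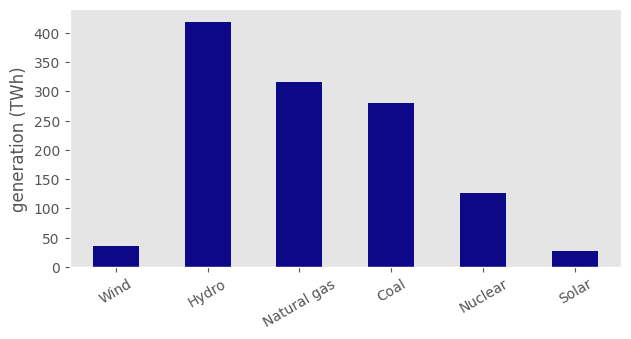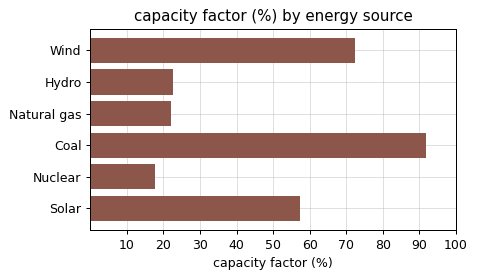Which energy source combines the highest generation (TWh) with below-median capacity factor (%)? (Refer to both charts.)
Chart 2 median capacity factor (%) ≈ 40; below-median energy sources: Hydro, Natural gas, Nuclear. Among those, Hydro has the highest generation (TWh) (≈ 400).

Hydro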